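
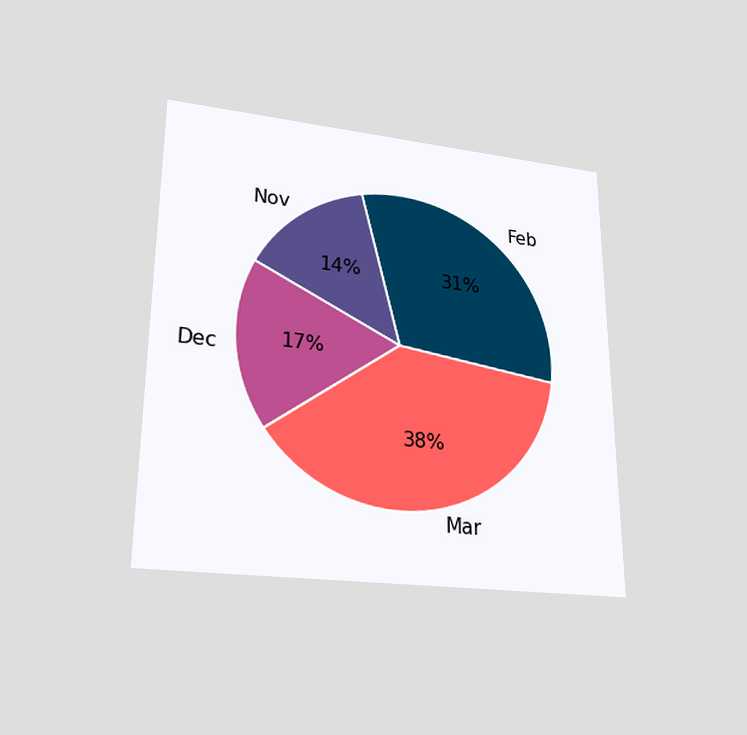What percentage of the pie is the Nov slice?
14%

The chart is viewed slightly from below. The Nov slice takes up 14% of the pie.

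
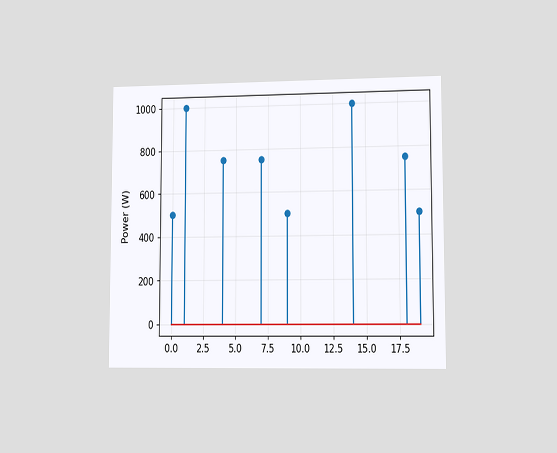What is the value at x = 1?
1000W

The chart is viewed at a slight angle. The stem at x=1 reaches 1000W.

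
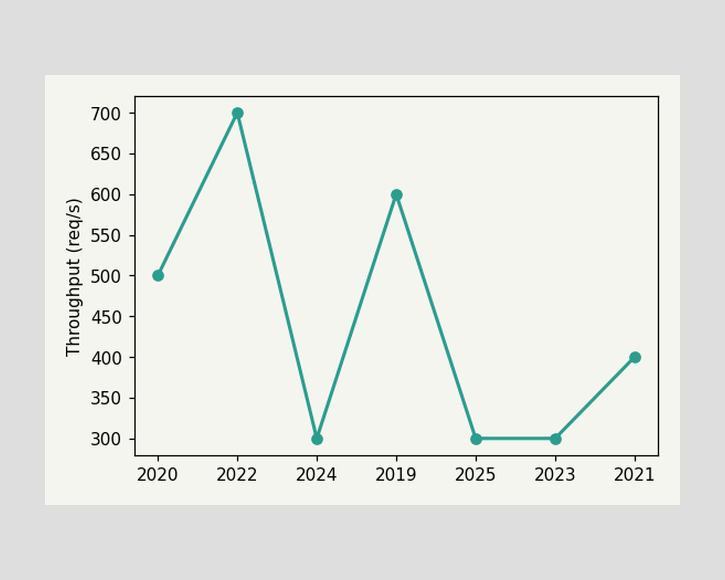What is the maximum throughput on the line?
700req/s

The highest point is at 2022, and reading across to the y-axis gives 700req/s.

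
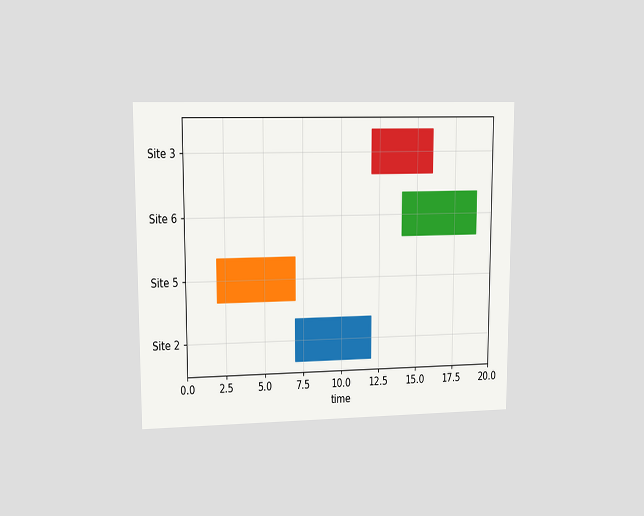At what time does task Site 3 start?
The chart is viewed at a slight angle. The Site 3 bar begins at t=12.

12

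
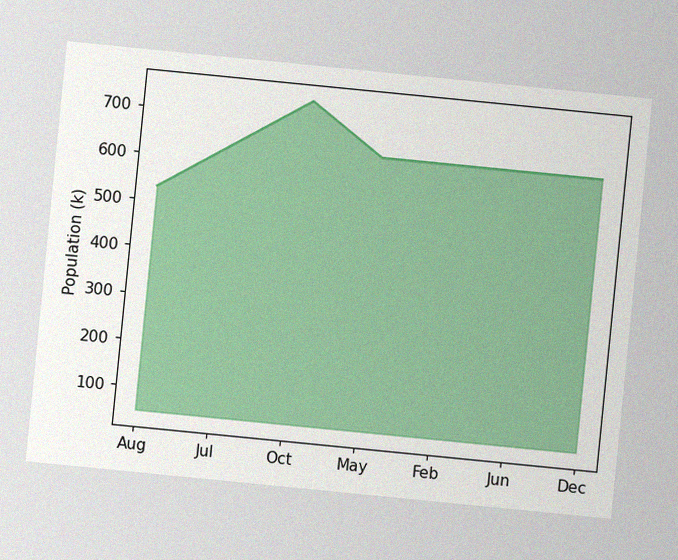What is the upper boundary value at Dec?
The chart is tilted about 6° clockwise, with some photo noise. At Dec the upper boundary is at 636k.

636k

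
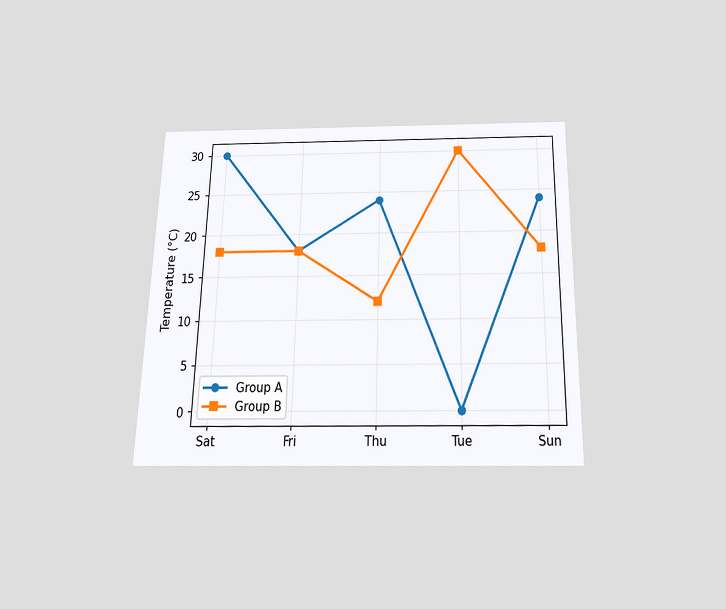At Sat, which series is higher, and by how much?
Group A, by 12°C

The chart is viewed slightly from below. At Sat, Group A sits above the other line by 12°C.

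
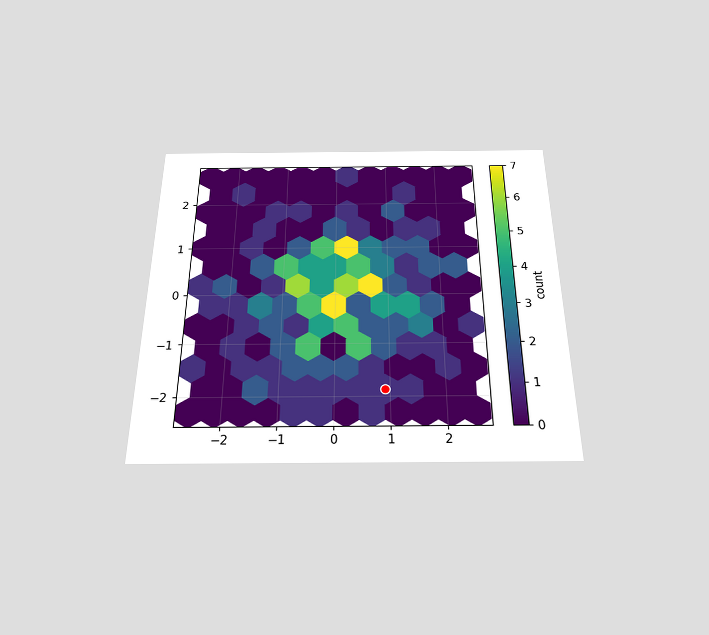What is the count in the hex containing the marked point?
The chart is viewed slightly from below. The marked hex reads 1 on the colorbar.

1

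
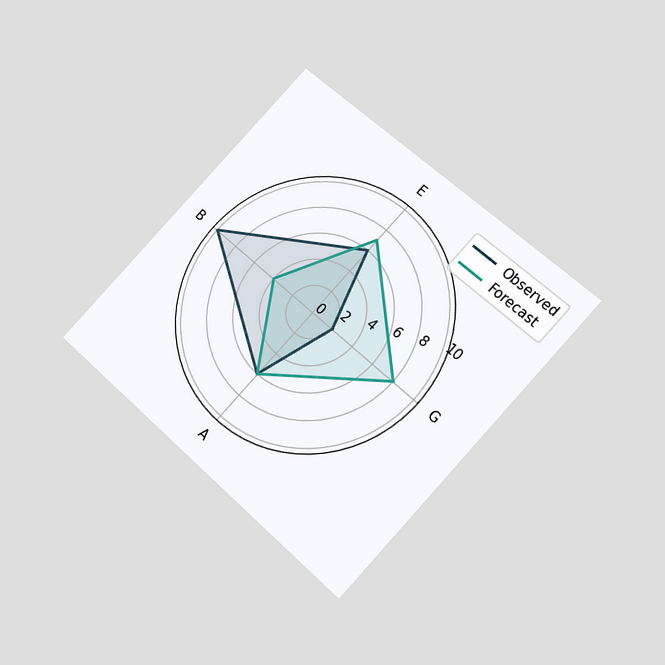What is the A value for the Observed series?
The chart is tilted about 43° clockwise and viewed slightly from below. On the A axis, Observed reaches 6.

6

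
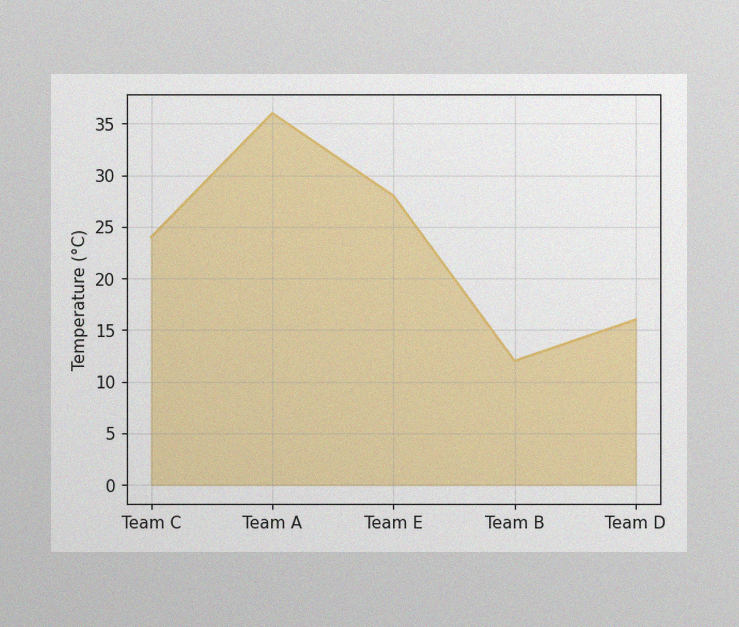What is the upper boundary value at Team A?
The image has some photo noise and uneven lighting. At Team A the upper boundary is at 36°C.

36°C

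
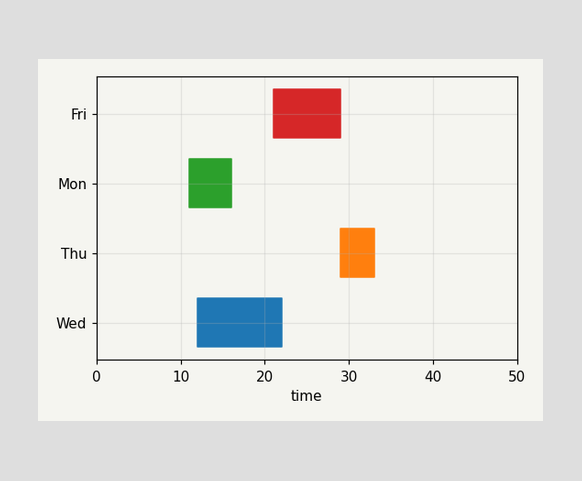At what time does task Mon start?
The Mon bar begins at t=11.

11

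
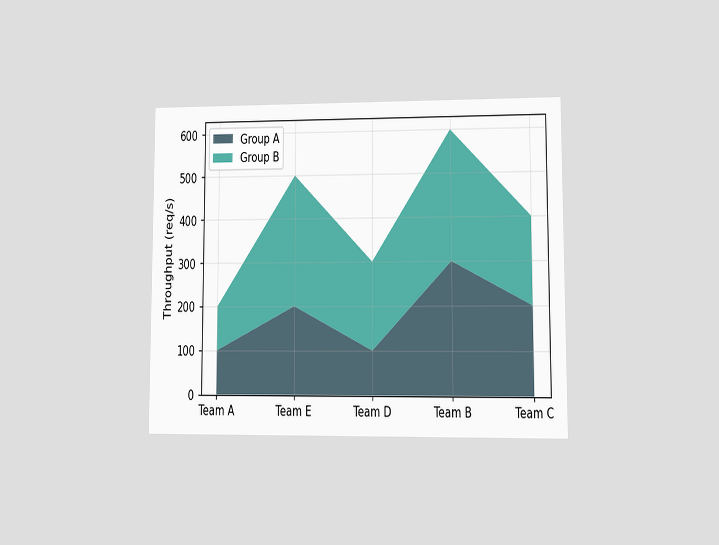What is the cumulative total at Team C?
400req/s

The chart is viewed at a slight angle. The stacked total at Team C reaches 400req/s.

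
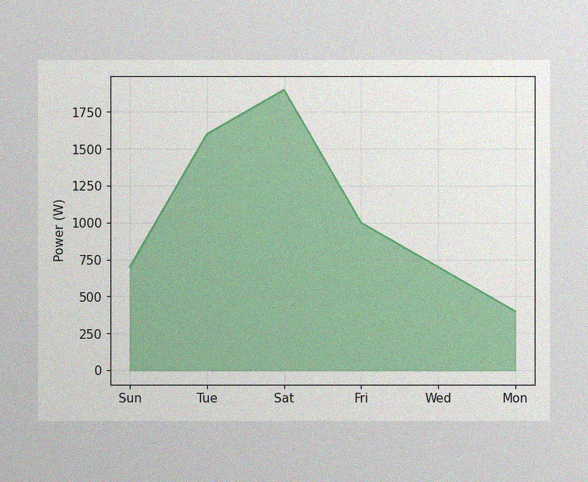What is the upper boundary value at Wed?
The image has some photo noise and uneven lighting. At Wed the upper boundary is at 700W.

700W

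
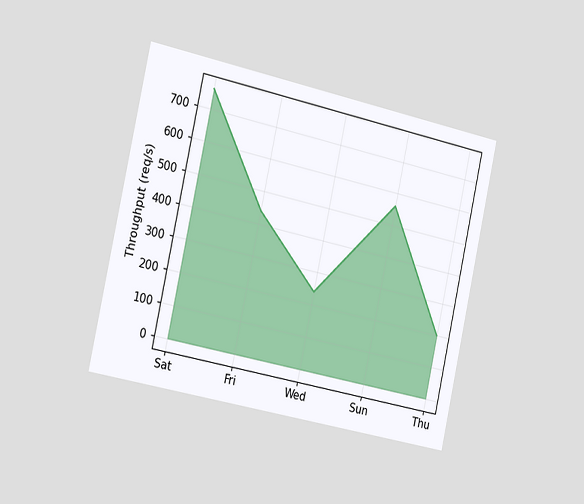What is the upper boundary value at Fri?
440req/s

The chart is tilted about 12° clockwise and viewed slightly from the left. At Fri the upper boundary is at 440req/s.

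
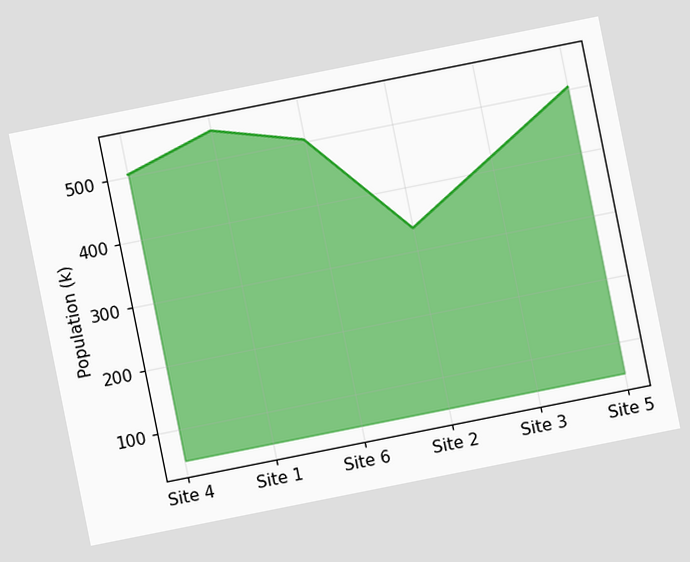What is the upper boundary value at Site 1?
546k

The chart is tilted about 11° counter-clockwise. At Site 1 the upper boundary is at 546k.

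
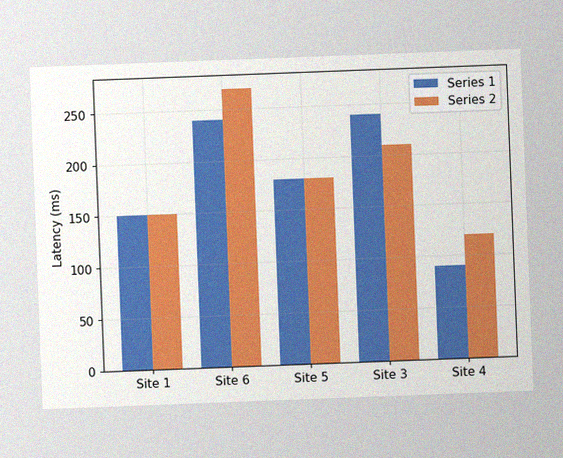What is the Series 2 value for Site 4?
The chart is tilted about 2° counter-clockwise, with some photo noise. The Series 2 bar at Site 4 reaches 120ms on the y-axis.

120ms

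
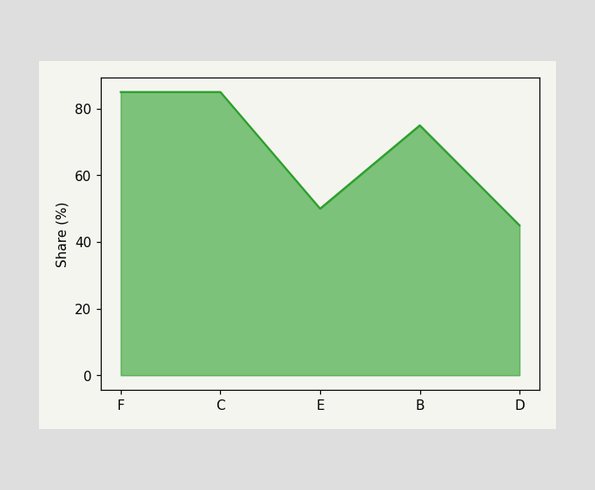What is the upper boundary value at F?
At F the upper boundary is at 85%.

85%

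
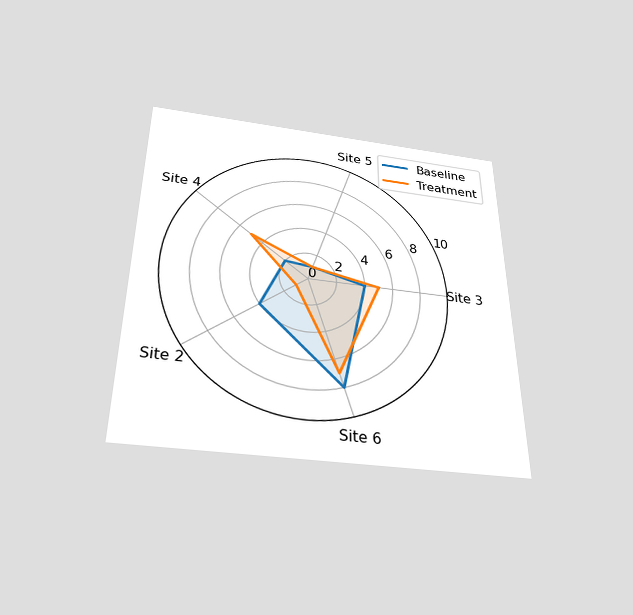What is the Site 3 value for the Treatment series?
The chart is viewed slightly from below. On the Site 3 axis, Treatment reaches 5.

5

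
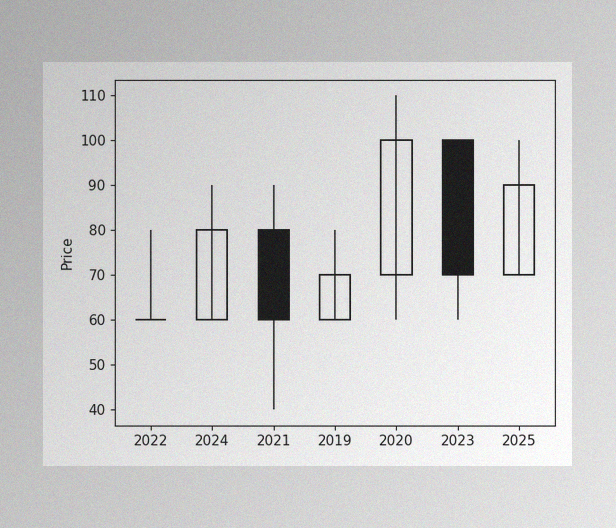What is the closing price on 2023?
70

The image has some photo noise and uneven lighting. The 2023 candle closes at 70.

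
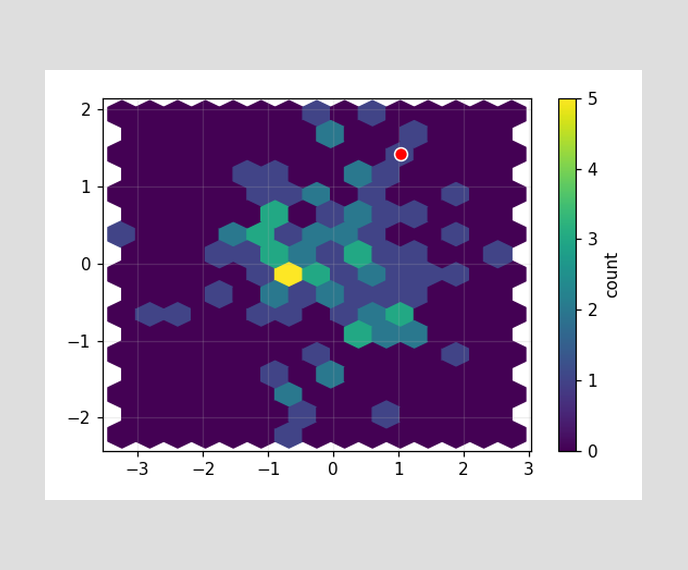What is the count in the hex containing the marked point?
1

The marked hex reads 1 on the colorbar.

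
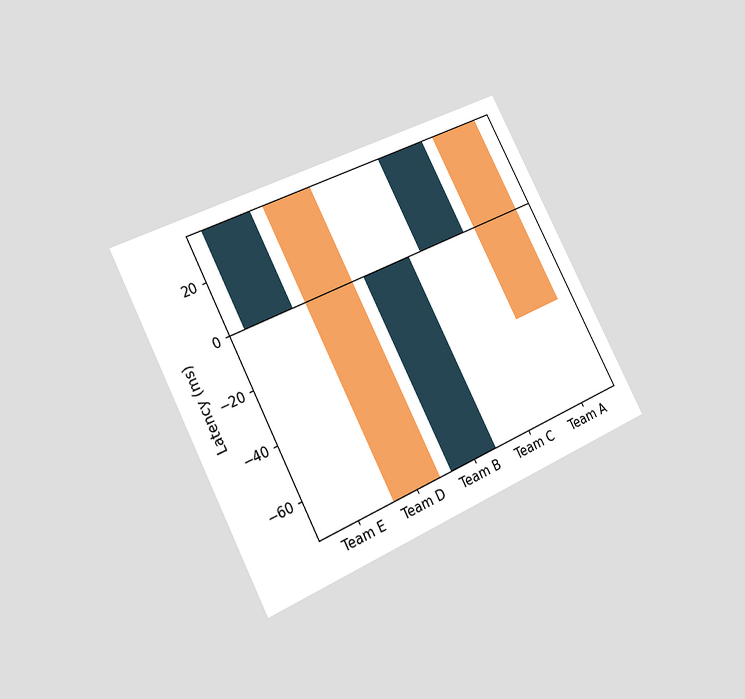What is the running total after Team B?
0ms

The chart is tilted about 27° counter-clockwise and viewed at a slight angle. After Team B the running total reaches 0ms.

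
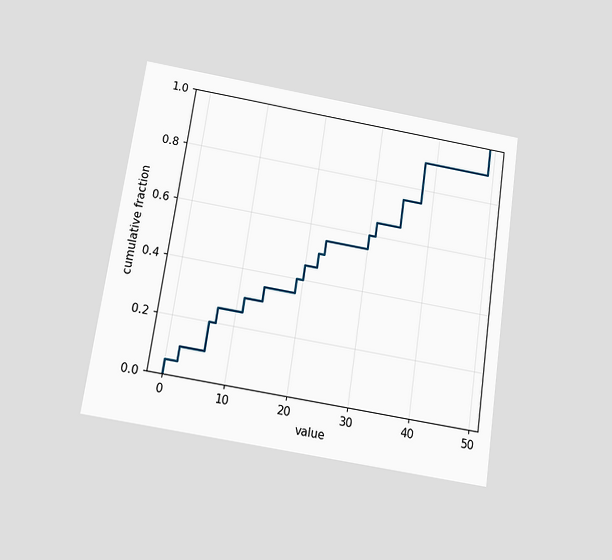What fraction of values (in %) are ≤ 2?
10%

The chart is tilted about 8° clockwise and viewed slightly from below. At x=2 the ECDF step is at 10%.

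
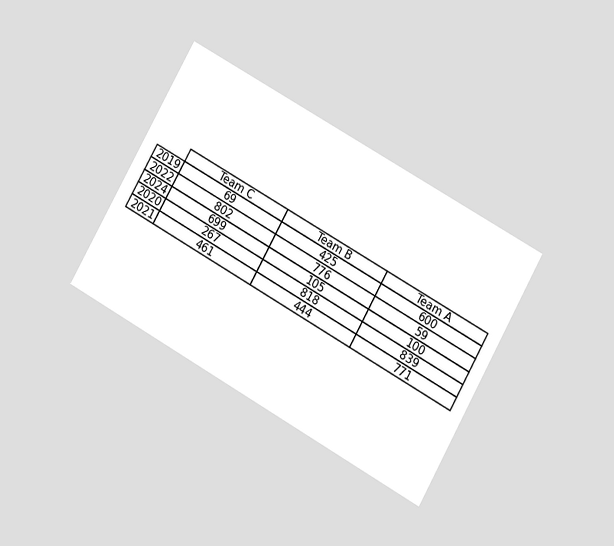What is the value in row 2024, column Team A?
The chart is tilted about 29° clockwise and viewed at a slight angle. The (2024, Team A) cell reads 100.

100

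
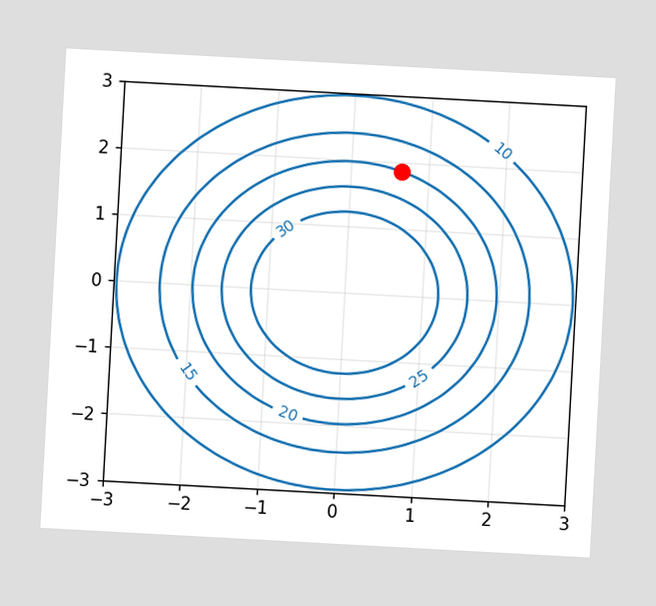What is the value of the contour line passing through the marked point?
20

The chart is tilted about 3° clockwise. The marked point sits on the contour labelled 20.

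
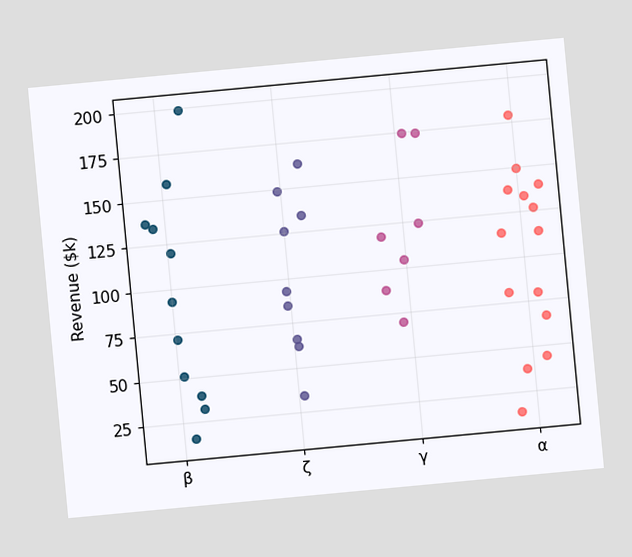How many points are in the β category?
11

The chart is tilted about 5° counter-clockwise. Counting the markers in the β column gives 11.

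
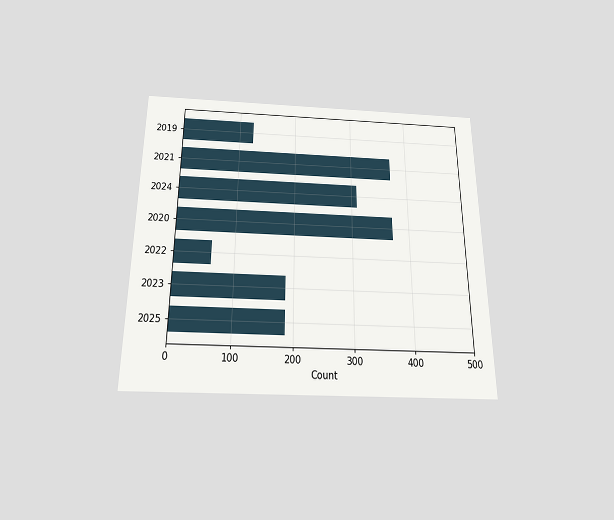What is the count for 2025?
The chart is viewed slightly from below. Reading along the chart's x-axis, the 2025 bar reaches 186.

186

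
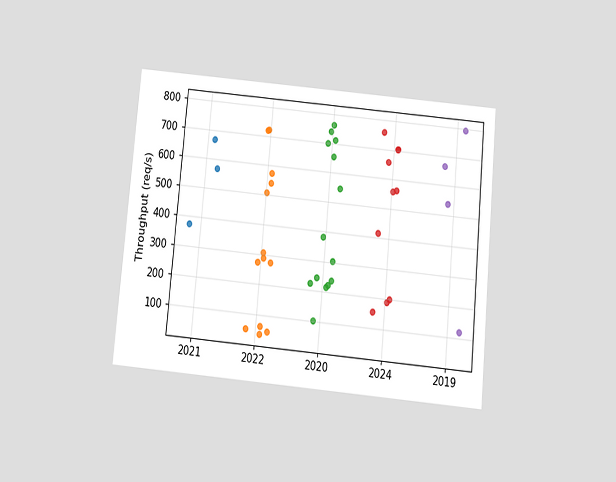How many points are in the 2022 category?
13

The chart is tilted about 5° clockwise and viewed slightly from below. Counting the markers in the 2022 column gives 13.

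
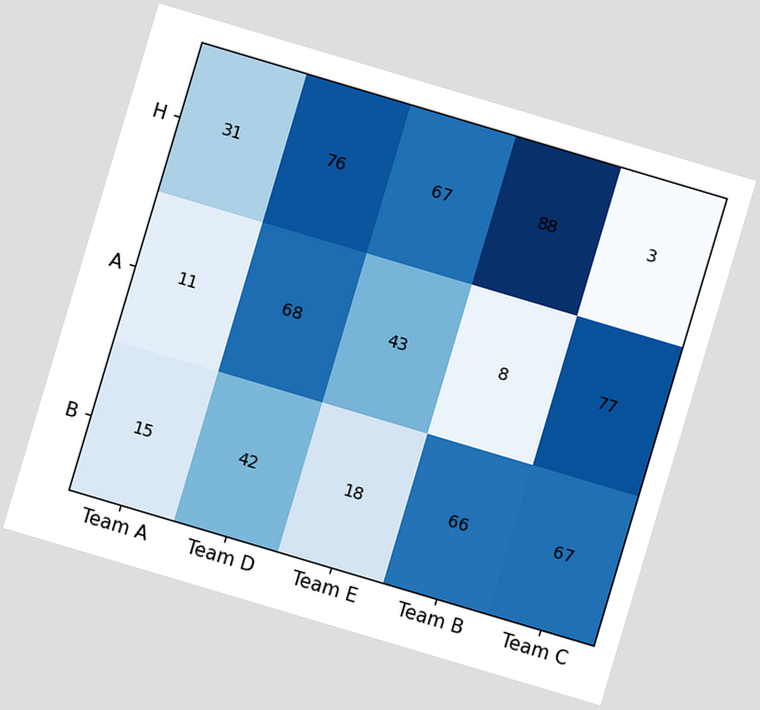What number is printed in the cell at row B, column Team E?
18

The chart is tilted about 17° clockwise. The (B, Team E) cell reads 18.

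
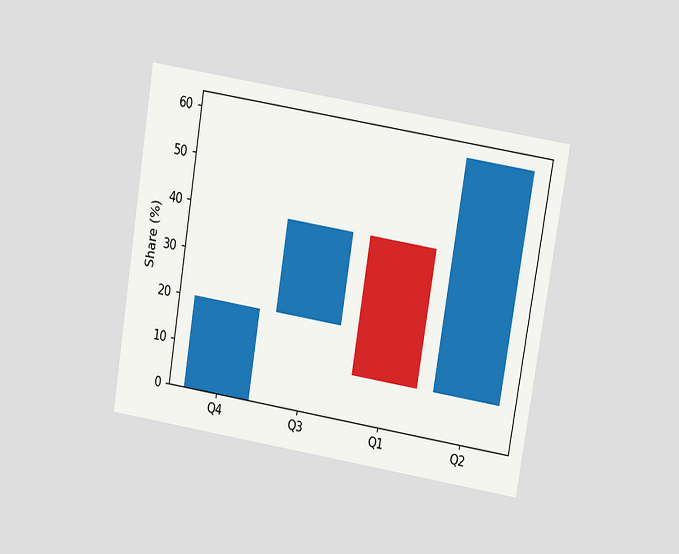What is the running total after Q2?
60%

The chart is tilted about 9° clockwise and viewed at a slight angle. After Q2 the running total reaches 60%.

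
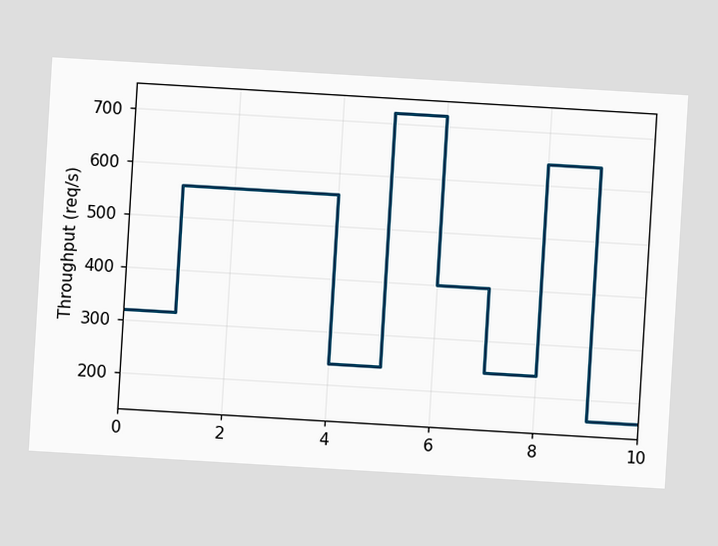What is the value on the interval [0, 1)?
320req/s

The chart is tilted about 3° clockwise. On [0, 1) the step sits at 320req/s.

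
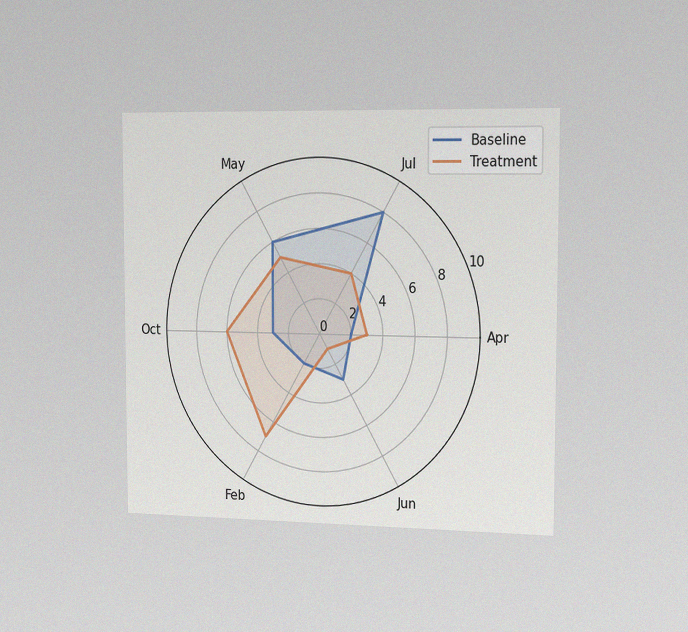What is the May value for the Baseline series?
The chart is viewed slightly from the right, with some photo noise. On the May axis, Baseline reaches 6.

6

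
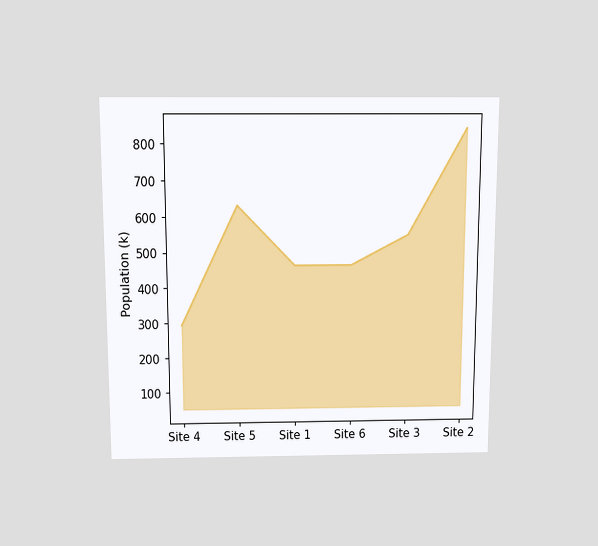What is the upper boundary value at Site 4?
The chart is viewed slightly from above. At Site 4 the upper boundary is at 294k.

294k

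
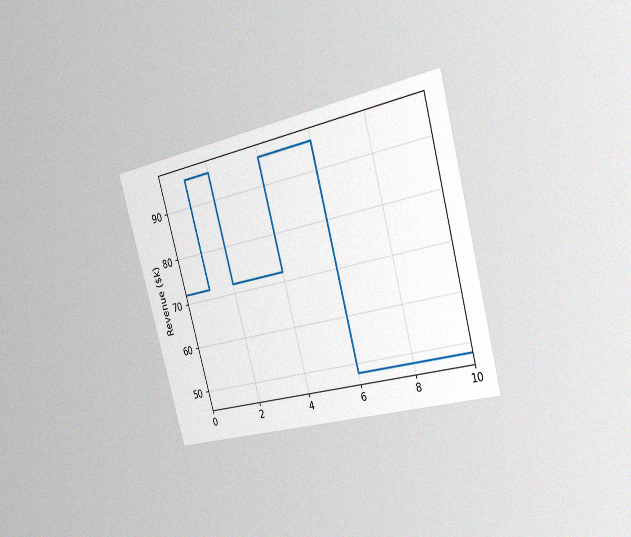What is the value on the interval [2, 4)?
$72k

The chart is tilted about 15° counter-clockwise and viewed slightly from the right, with some photo noise. On [2, 4) the step sits at $72k.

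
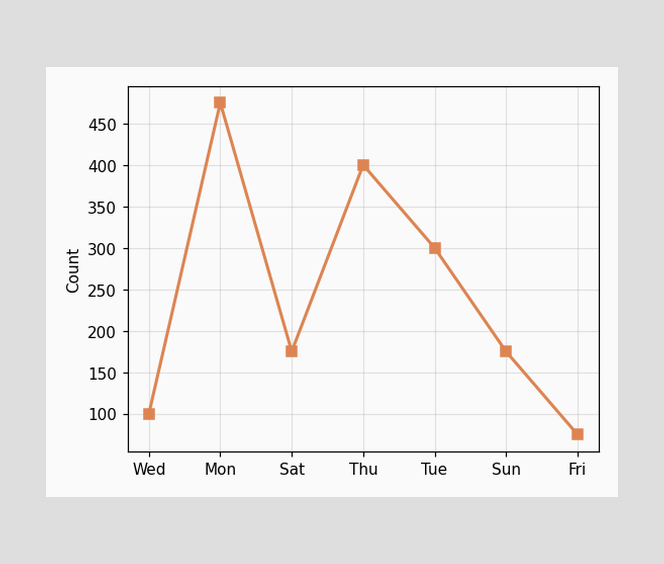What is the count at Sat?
175

At Sat, the line is at 175.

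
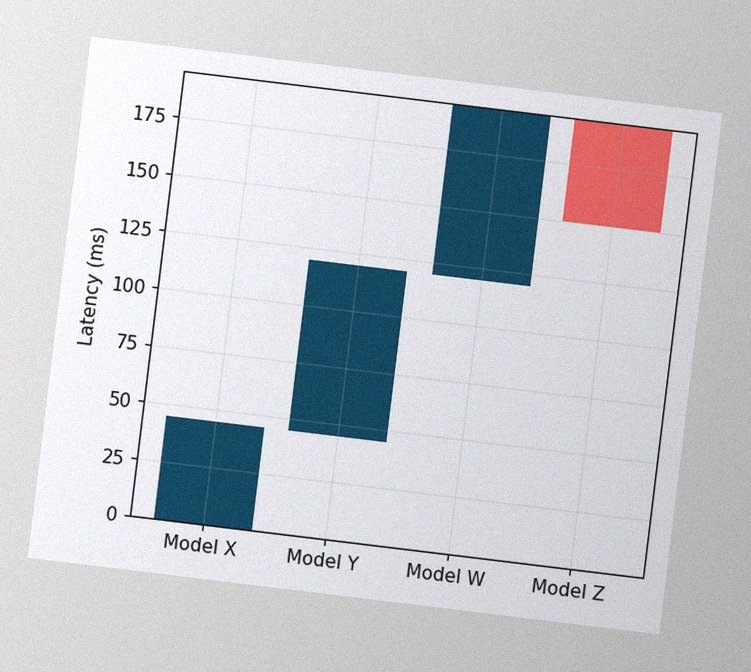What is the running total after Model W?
The chart is tilted about 7° clockwise, with some photo noise. After Model W the running total reaches 195ms.

195ms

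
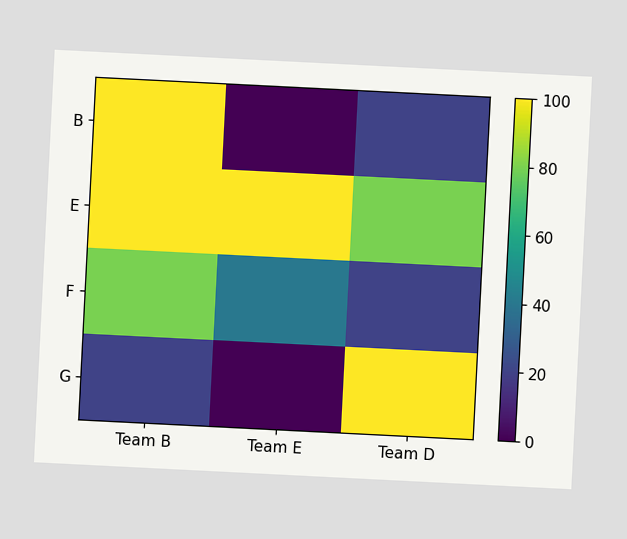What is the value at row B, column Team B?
The chart is tilted about 3° clockwise. Matching cell (B, Team B) against the colorbar gives 100.

100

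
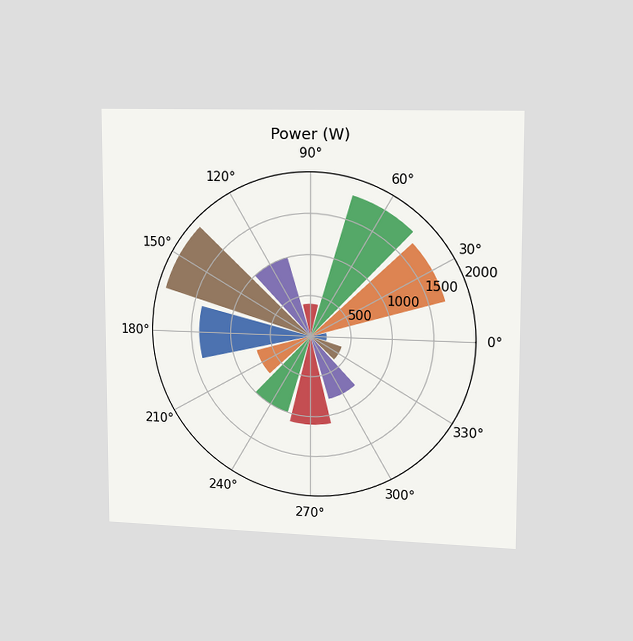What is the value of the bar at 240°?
The chart is viewed slightly from the right. The bar at 240° reaches 1000W on the radial axis.

1000W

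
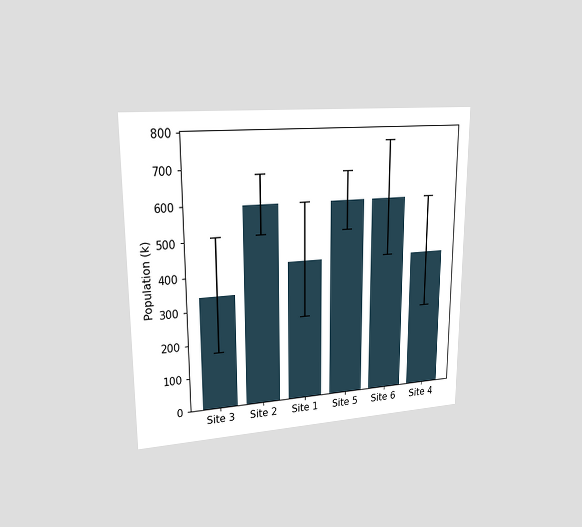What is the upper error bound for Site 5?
680k

The chart is viewed at a slight angle. The Site 5 bar's upper whisker reaches 680k.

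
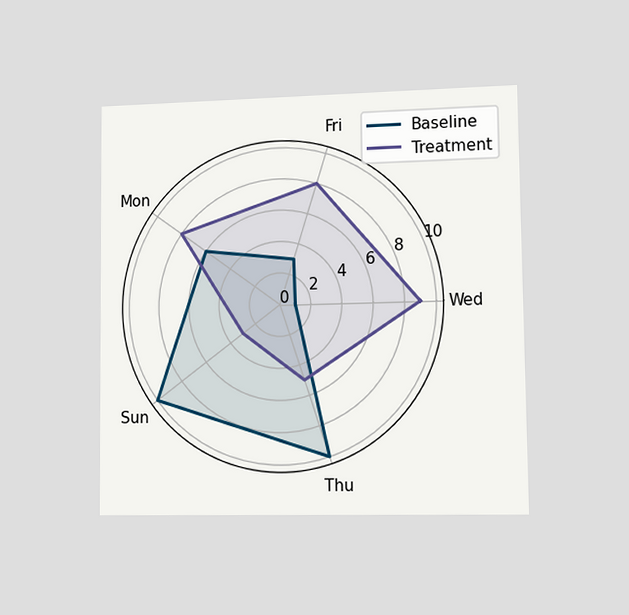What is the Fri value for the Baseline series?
3

The chart is viewed slightly from the right. On the Fri axis, Baseline reaches 3.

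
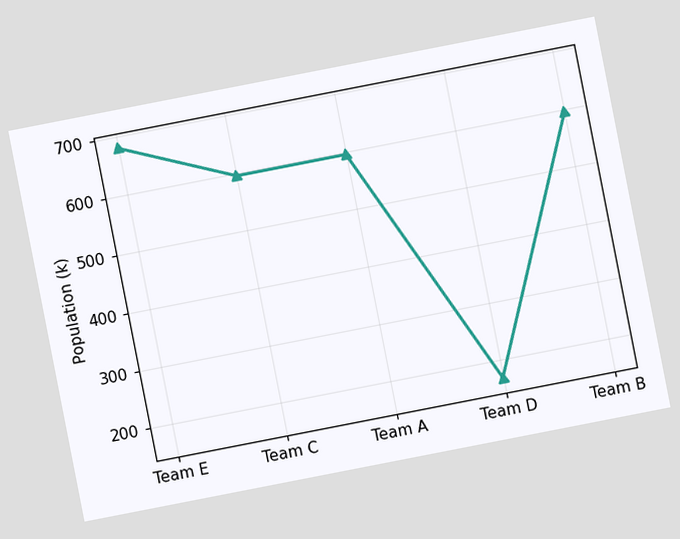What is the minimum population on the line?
The chart is tilted about 11° counter-clockwise. The lowest point is at Team D, and reading across to the y-axis gives 170k.

170k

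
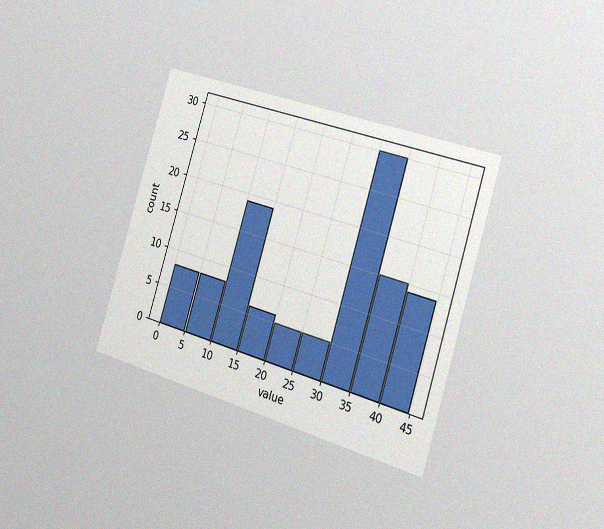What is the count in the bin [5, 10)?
The chart is tilted about 17° clockwise and viewed slightly from the right, with some photo noise. The [5, 10) bin has height 8.

8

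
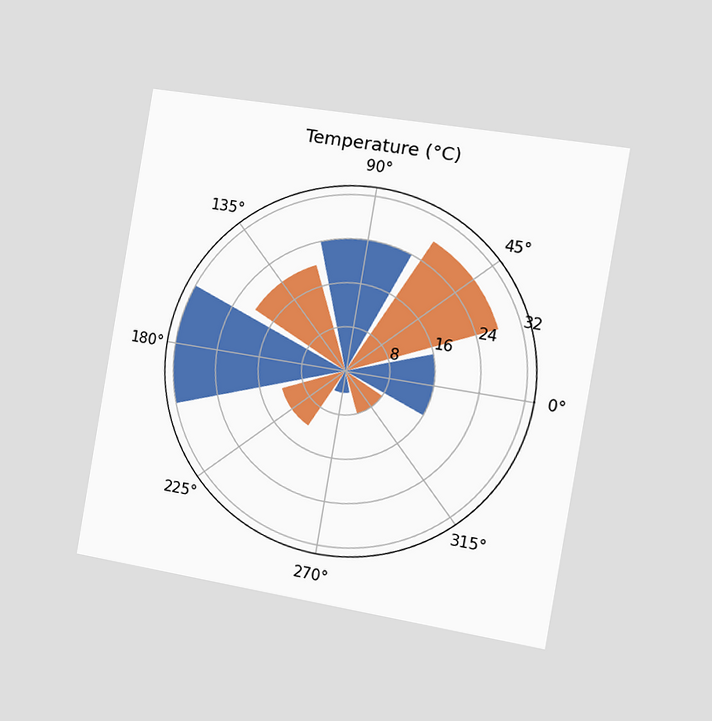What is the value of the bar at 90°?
24°C

The chart is tilted about 9° clockwise and viewed slightly from the right. The bar at 90° reaches 24°C on the radial axis.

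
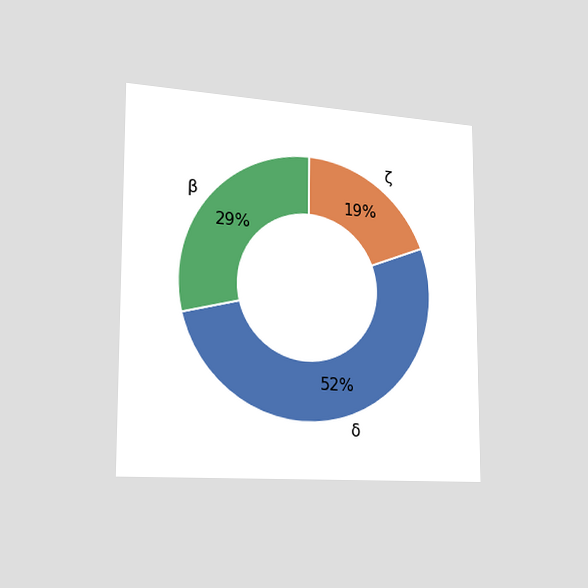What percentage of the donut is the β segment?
29%

The chart is viewed slightly from the left. The β segment takes up 29% of the ring.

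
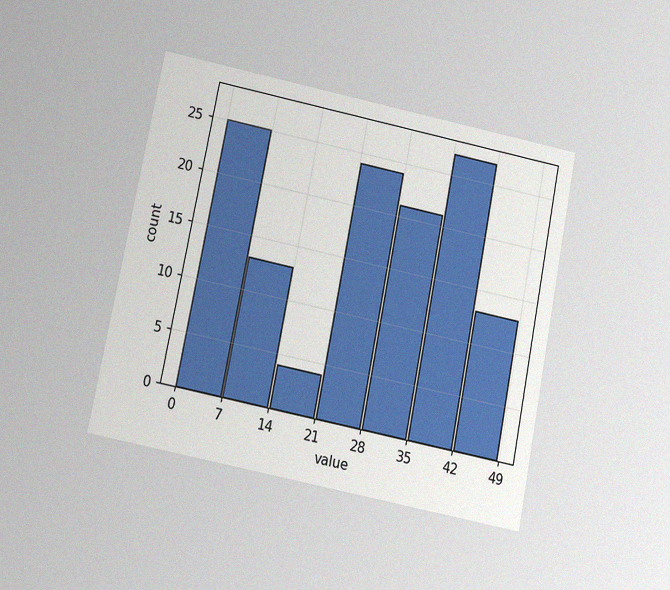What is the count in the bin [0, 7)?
25

The chart is tilted about 11° clockwise and viewed slightly from below, with some photo noise. The [0, 7) bin has height 25.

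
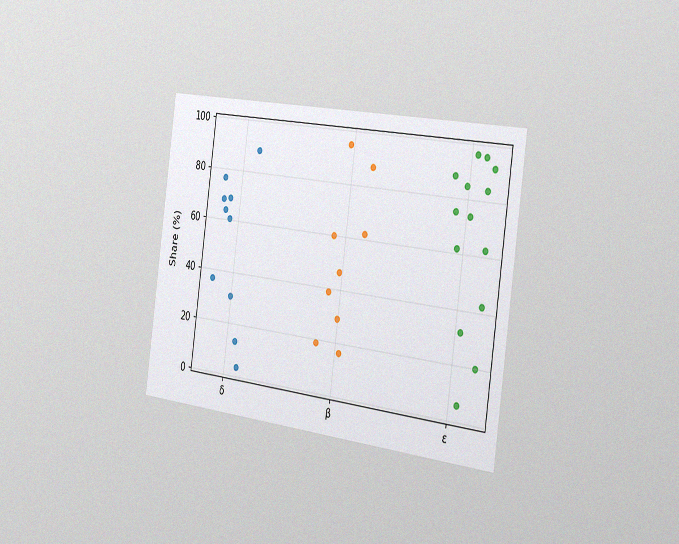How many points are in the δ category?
10

The chart is tilted about 8° clockwise and viewed slightly from the right, with some photo noise. Counting the markers in the δ column gives 10.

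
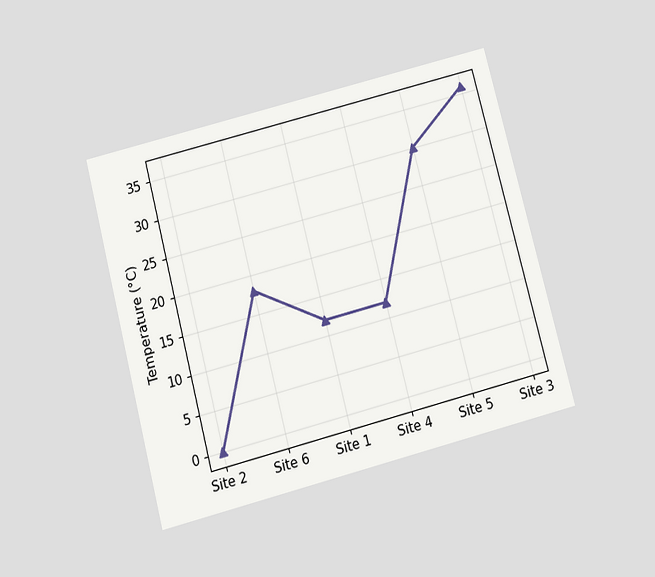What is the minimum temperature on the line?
The chart is tilted about 15° counter-clockwise and viewed slightly from below. The lowest point is at Site 2, and reading across to the y-axis gives 0°C.

0°C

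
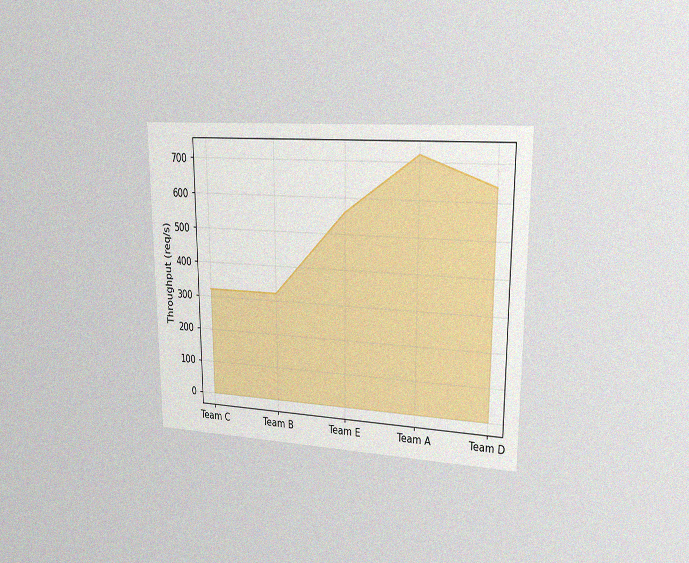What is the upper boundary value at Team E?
560req/s

The chart is viewed slightly from the right, with some photo noise. At Team E the upper boundary is at 560req/s.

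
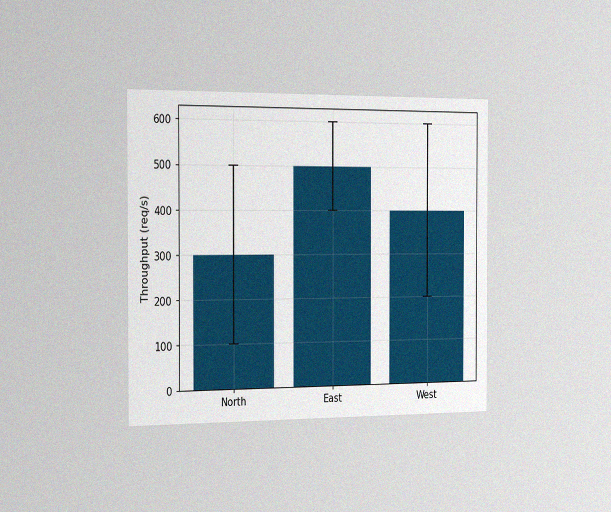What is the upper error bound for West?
The chart is viewed slightly from the left, with some photo noise. The West bar's upper whisker reaches 600req/s.

600req/s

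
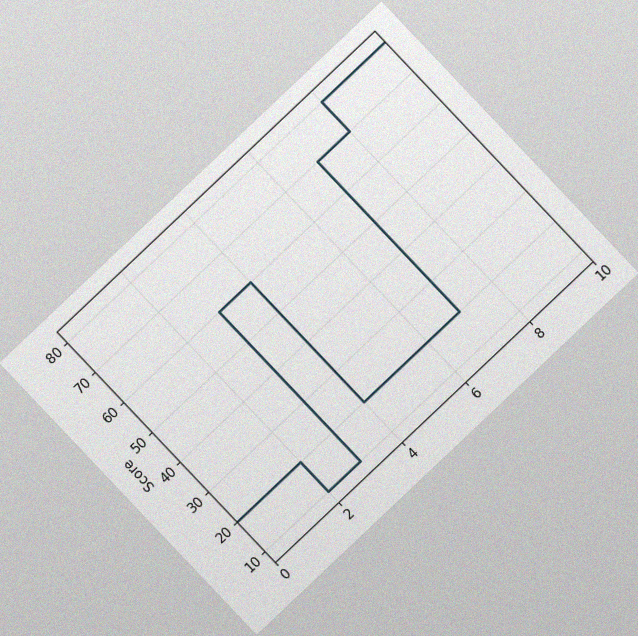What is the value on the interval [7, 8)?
70

The chart is tilted about 43° counter-clockwise, with some photo noise. On [7, 8) the step sits at 70.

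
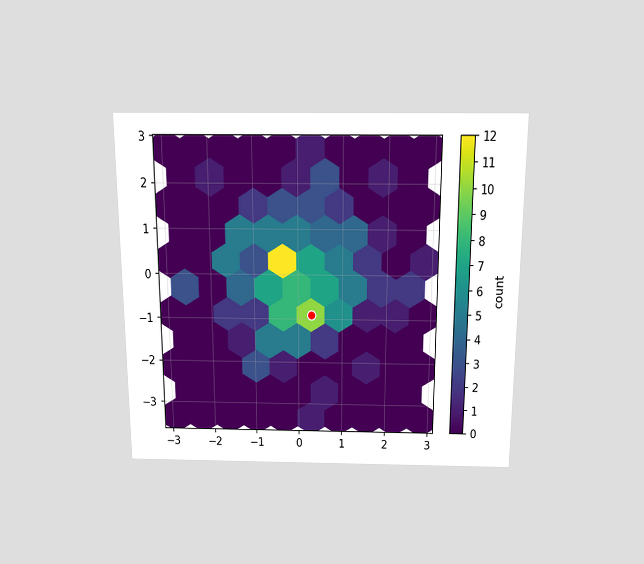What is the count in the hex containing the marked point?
10

The chart is viewed slightly from above. The marked hex reads 10 on the colorbar.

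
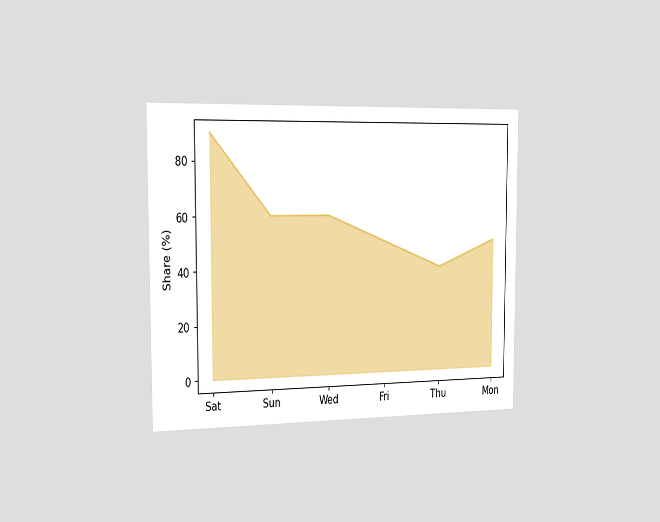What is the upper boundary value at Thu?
The chart is viewed slightly from the left. At Thu the upper boundary is at 40%.

40%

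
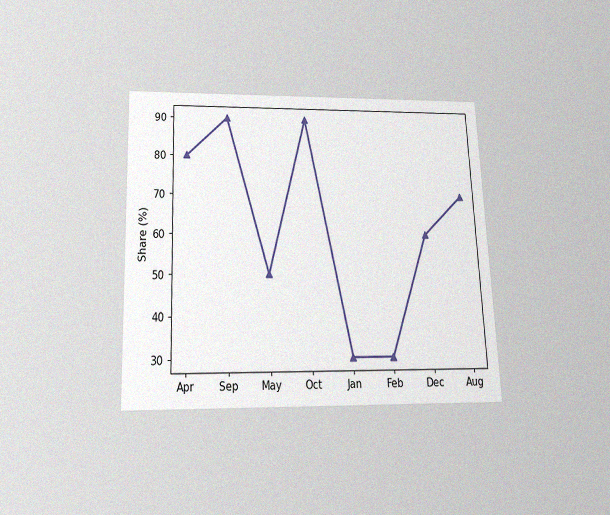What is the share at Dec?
60%

The chart is tilted about 2° counter-clockwise and viewed slightly from below, with some photo noise. At Dec, the line is at 60%.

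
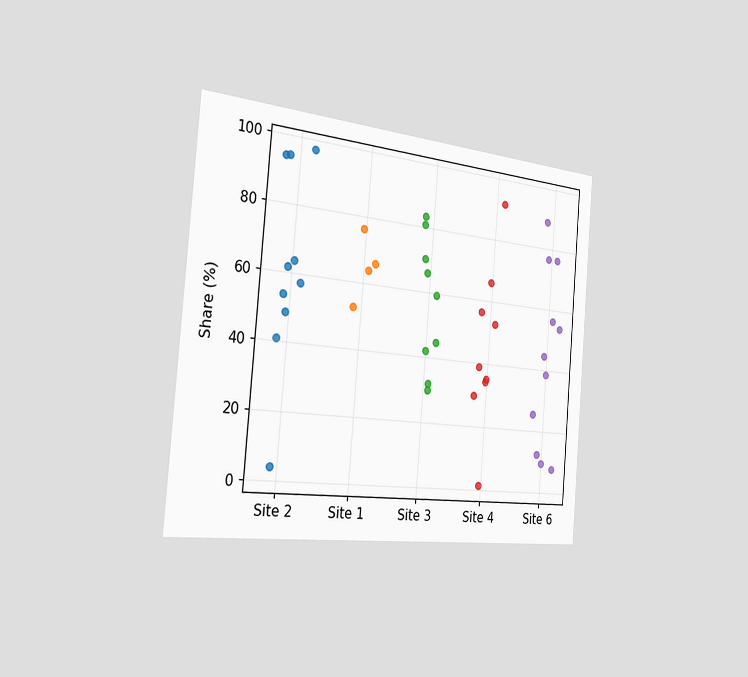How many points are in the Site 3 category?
9

The chart is tilted about 5° clockwise and viewed slightly from the left. Counting the markers in the Site 3 column gives 9.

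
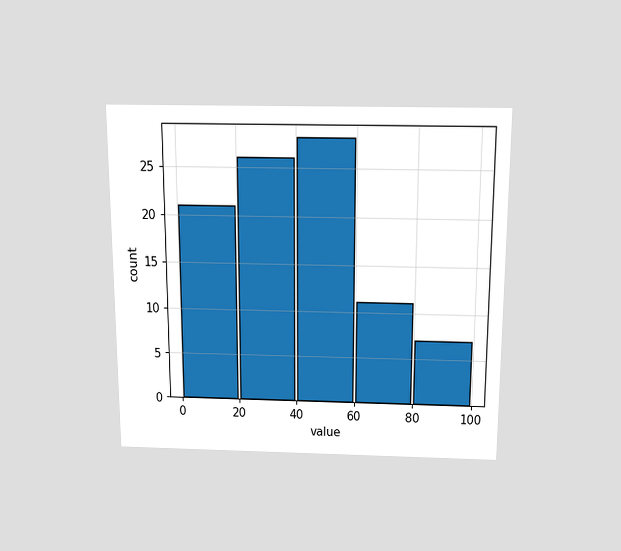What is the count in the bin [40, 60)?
The chart is viewed slightly from above. The [40, 60) bin has height 28.

28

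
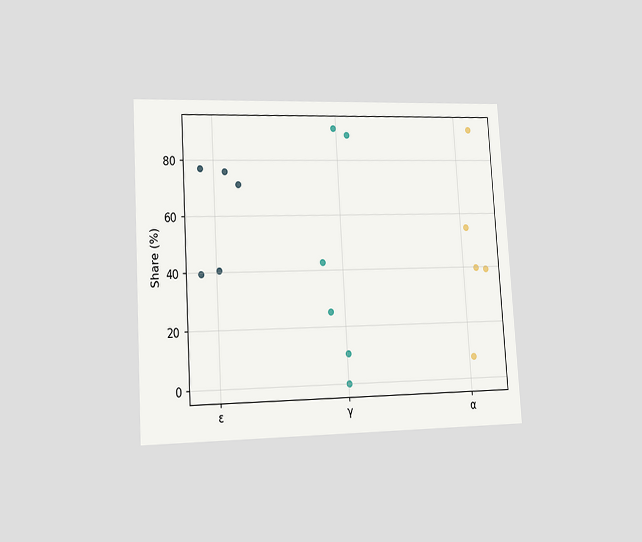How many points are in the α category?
The chart is tilted about 3° counter-clockwise and viewed slightly from the left. Counting the markers in the α column gives 5.

5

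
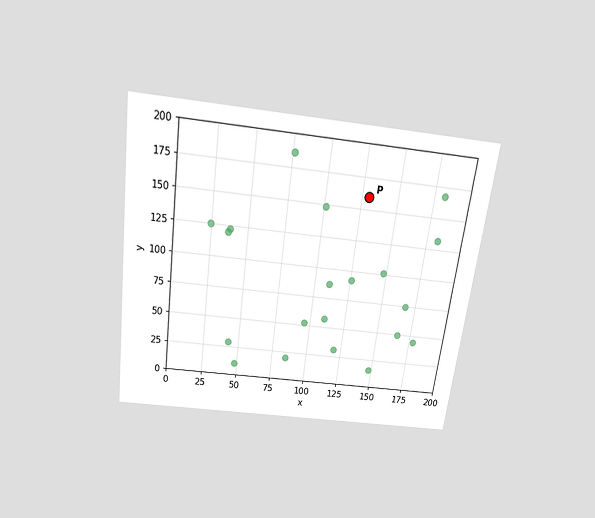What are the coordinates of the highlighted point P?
(130, 160)

The chart is tilted about 7° clockwise and viewed slightly from above. Following the gridlines from P to each axis, P sits at (130, 160).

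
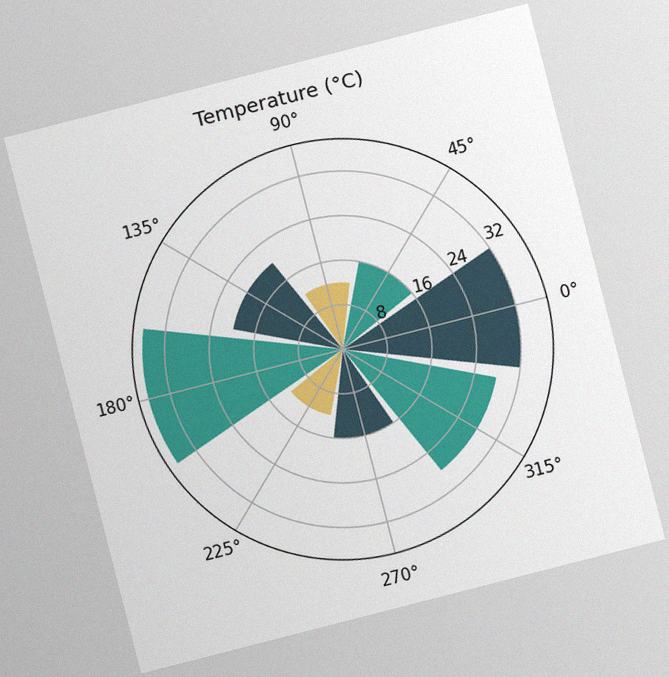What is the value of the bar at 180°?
The chart is tilted about 14° counter-clockwise, with some photo noise. The bar at 180° reaches 36°C on the radial axis.

36°C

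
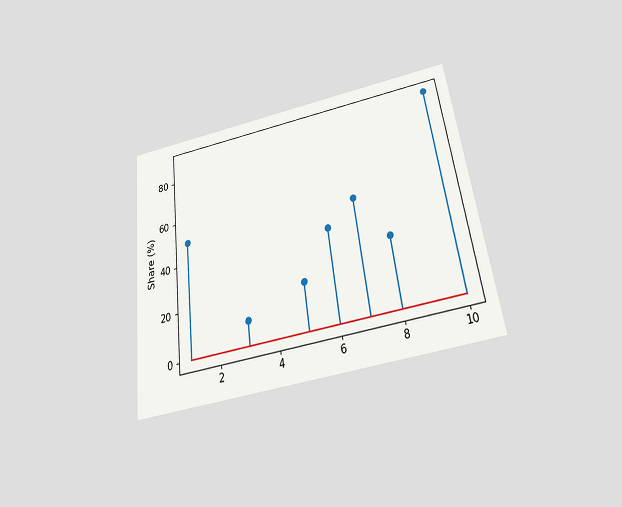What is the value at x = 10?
The chart is tilted about 7° counter-clockwise and viewed slightly from below. The stem at x=10 reaches 90%.

90%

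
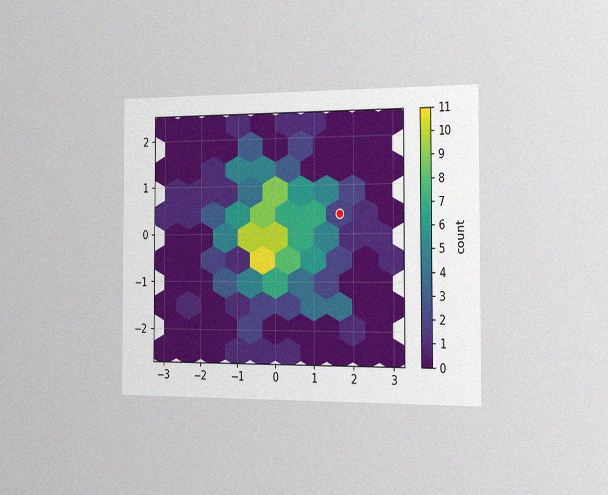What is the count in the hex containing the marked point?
2

The chart is viewed slightly from the right, with some photo noise. The marked hex reads 2 on the colorbar.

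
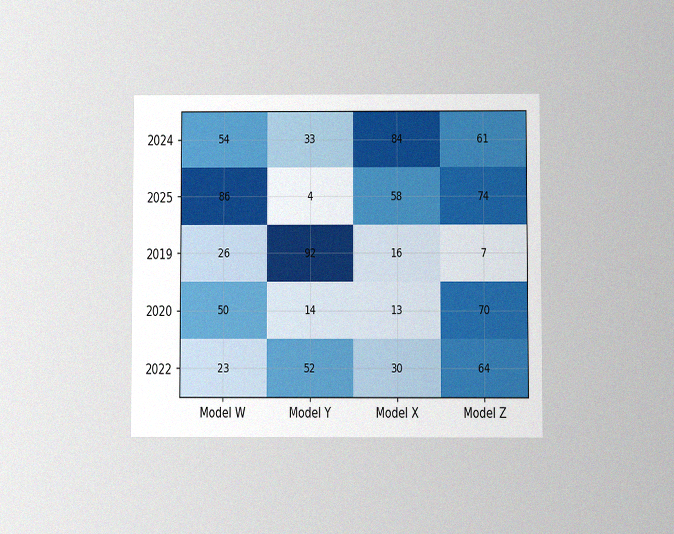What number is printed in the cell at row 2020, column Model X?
13

The chart is viewed at a slight angle, with some photo noise. The (2020, Model X) cell reads 13.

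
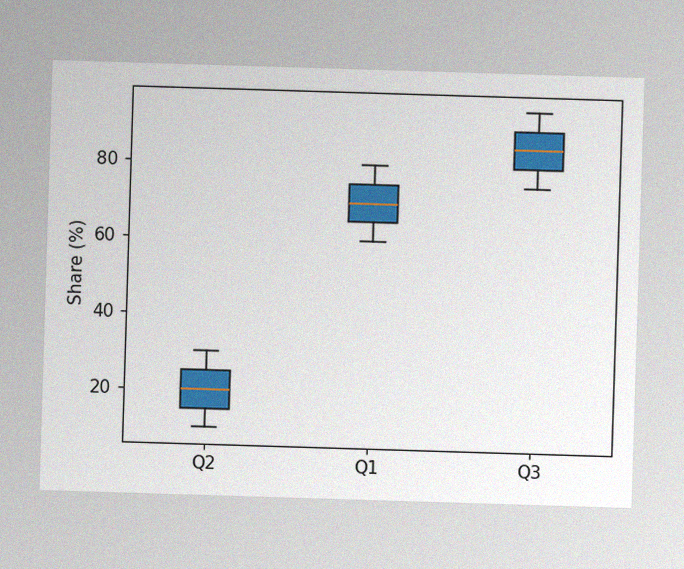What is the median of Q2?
The image has some photo noise and uneven lighting. The median line in the Q2 box sits at 20%.

20%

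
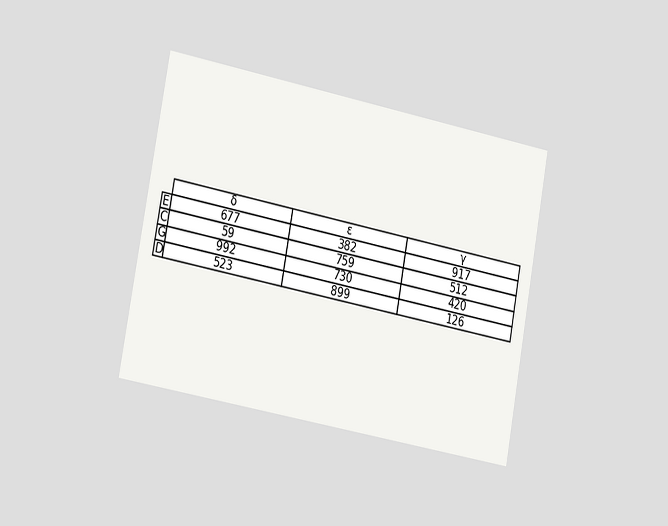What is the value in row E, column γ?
The chart is tilted about 10° clockwise and viewed slightly from the left. The (E, γ) cell reads 917.

917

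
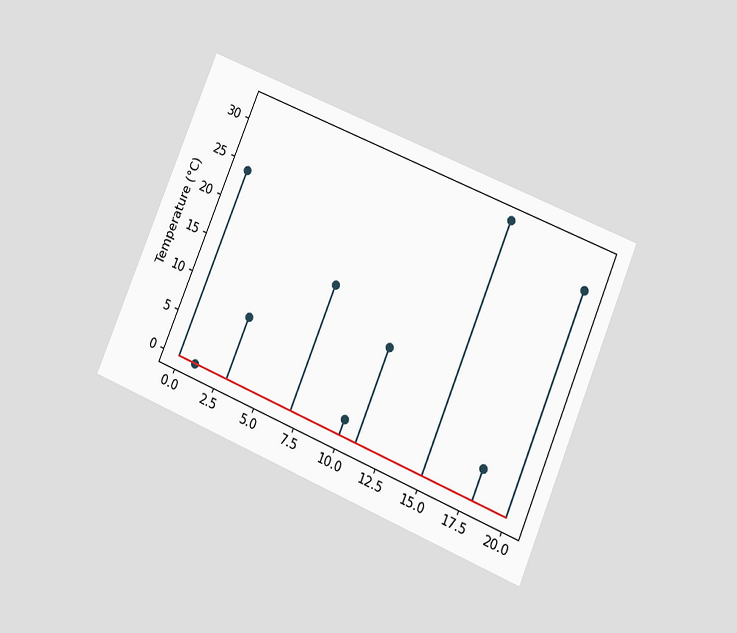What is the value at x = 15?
The chart is tilted about 23° clockwise and viewed at a slight angle. The stem at x=15 reaches 32°C.

32°C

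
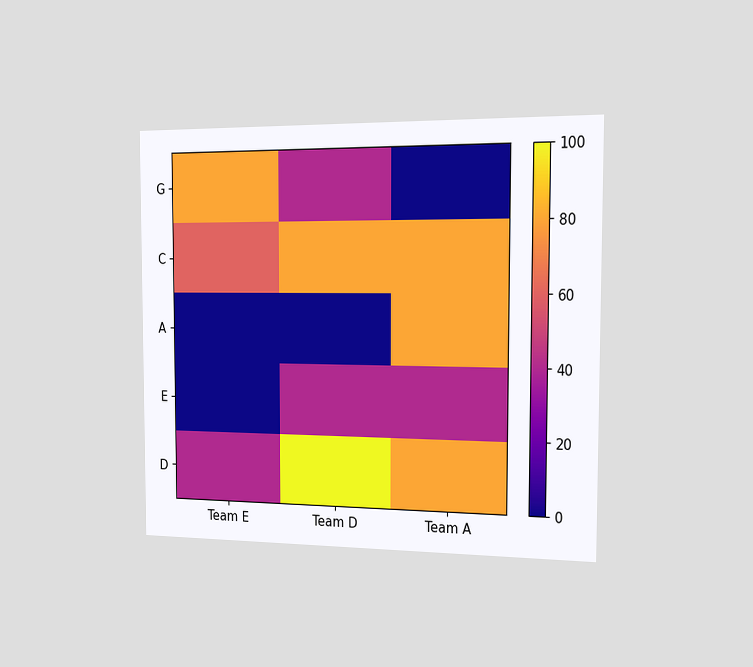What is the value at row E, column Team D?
40

The chart is viewed slightly from the right. Matching cell (E, Team D) against the colorbar gives 40.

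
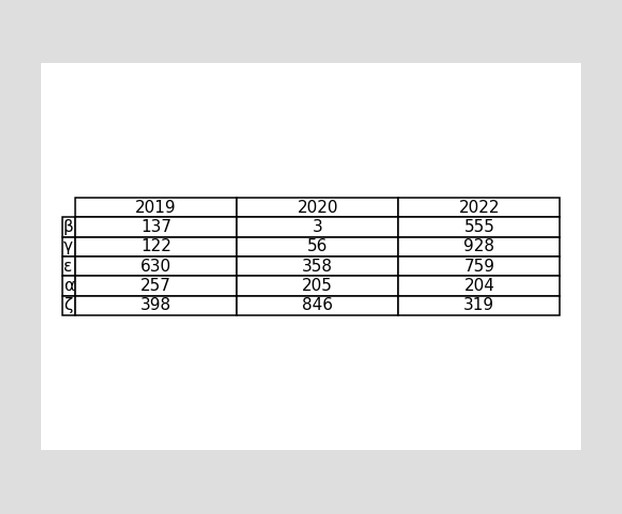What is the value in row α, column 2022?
204

The (α, 2022) cell reads 204.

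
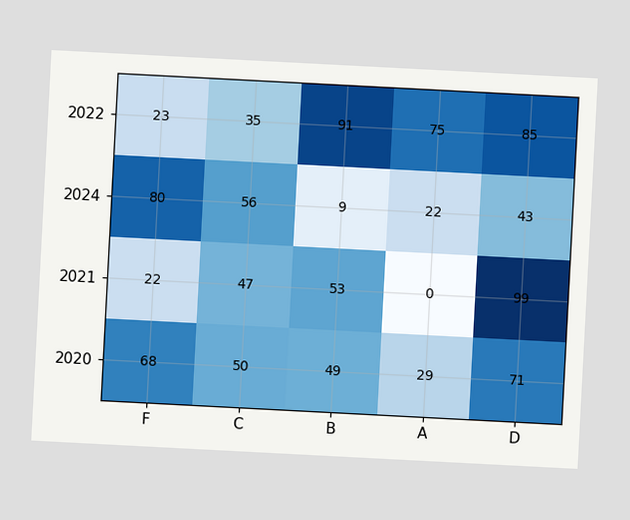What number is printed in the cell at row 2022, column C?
35

The chart is tilted about 3° clockwise. The (2022, C) cell reads 35.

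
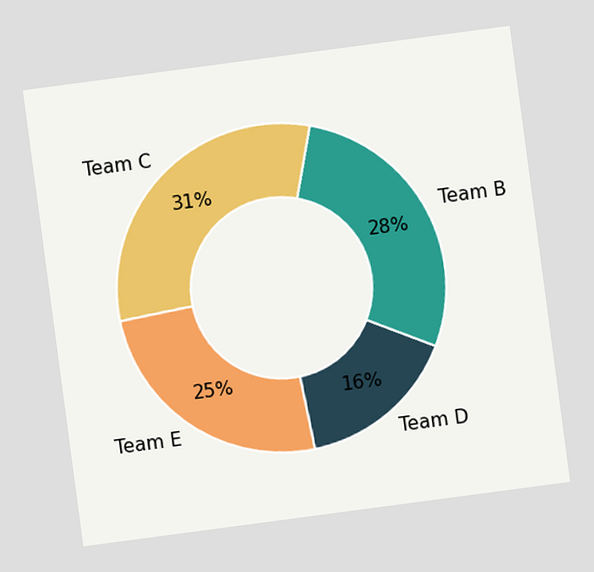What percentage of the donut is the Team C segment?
31%

The chart is tilted about 8° counter-clockwise. The Team C segment takes up 31% of the ring.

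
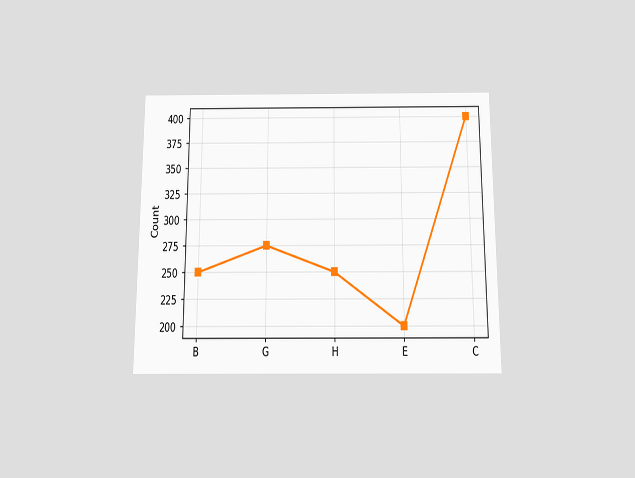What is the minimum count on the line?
200

The chart is viewed slightly from below. The lowest point is at E, and reading across to the y-axis gives 200.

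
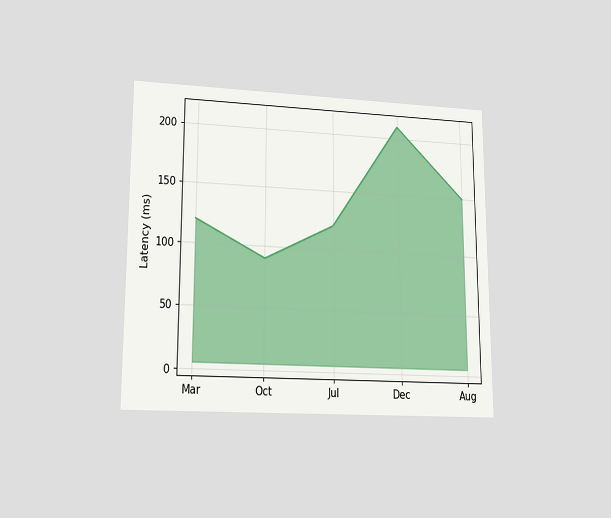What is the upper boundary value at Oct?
90ms

The chart is viewed at a slight angle. At Oct the upper boundary is at 90ms.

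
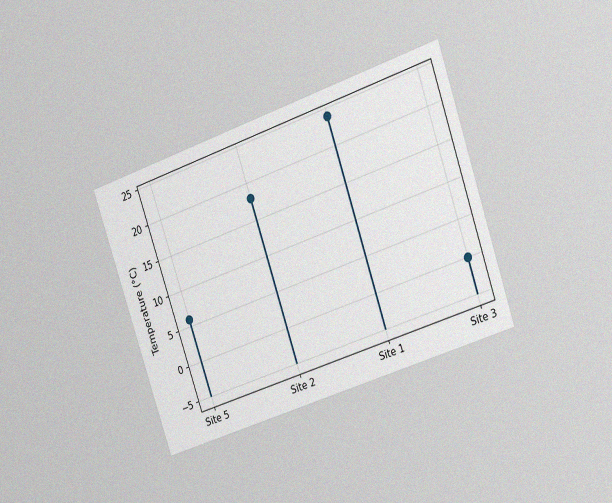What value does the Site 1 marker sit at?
24°C

The chart is tilted about 19° counter-clockwise and viewed at a slight angle, with some photo noise. The Site 1 marker sits at 24°C.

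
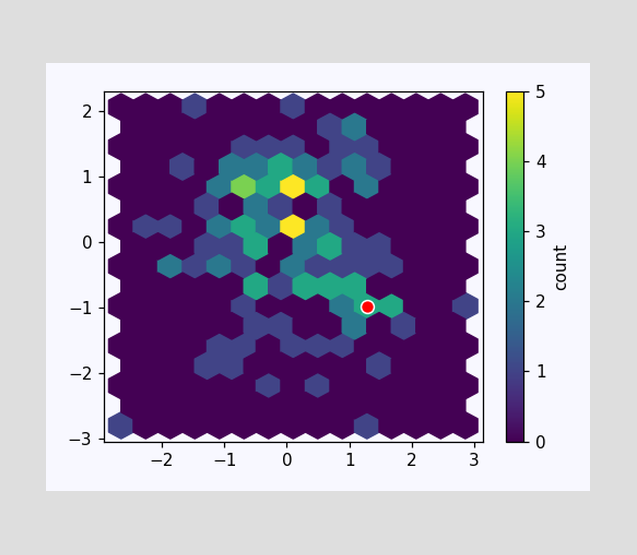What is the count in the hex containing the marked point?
The marked hex reads 3 on the colorbar.

3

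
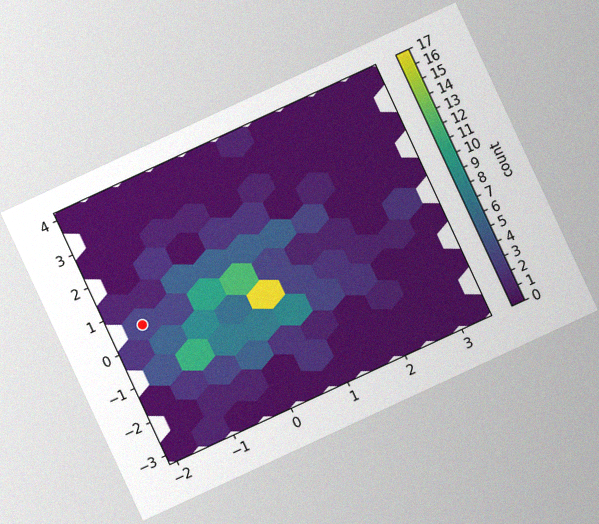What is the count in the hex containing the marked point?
3

The chart is tilted about 25° counter-clockwise, with some photo noise. The marked hex reads 3 on the colorbar.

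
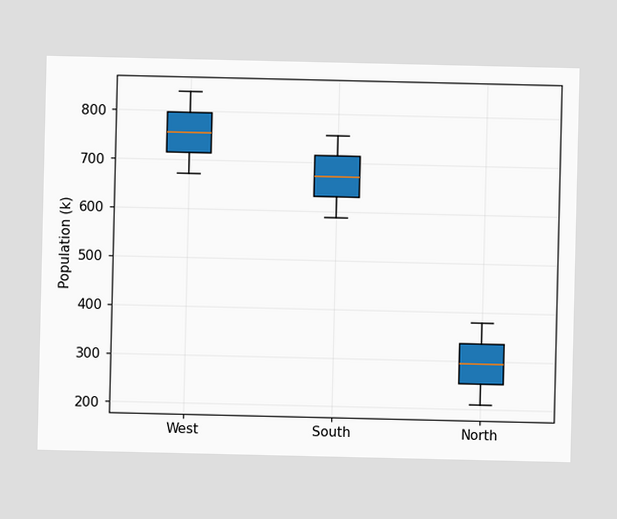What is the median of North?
The median line in the North box sits at 294k.

294k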